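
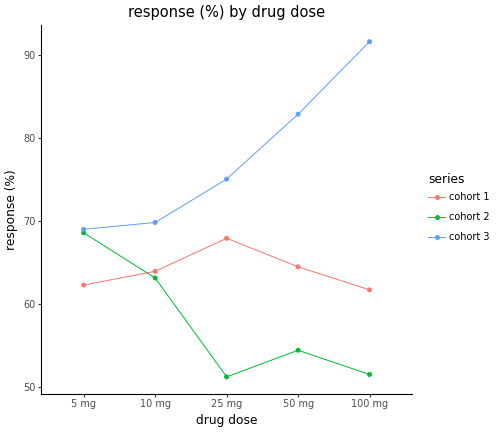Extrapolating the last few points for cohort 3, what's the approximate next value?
≈ 97.5

Last three: 75, 85, 90 → slope ≈ 7.5/step → next ≈ 97.5.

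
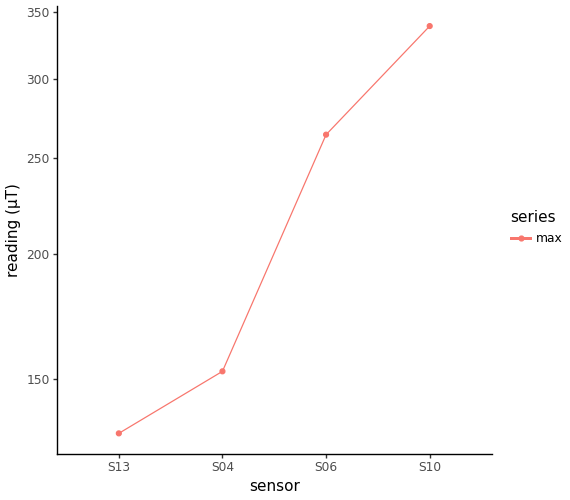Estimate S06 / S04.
S06 ≈ 260, S04 ≈ 160; 260/160 ≈ 1.62.

≈ 1.62×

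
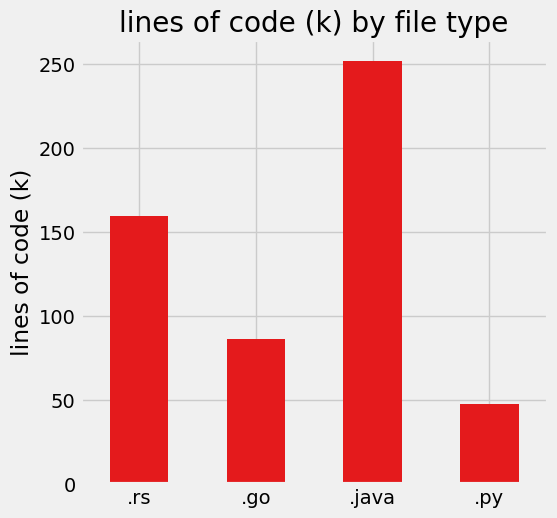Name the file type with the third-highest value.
.go

Top 4: .java ≈ 250, .rs ≈ 150, .go ≈ 75, .py ≈ 50.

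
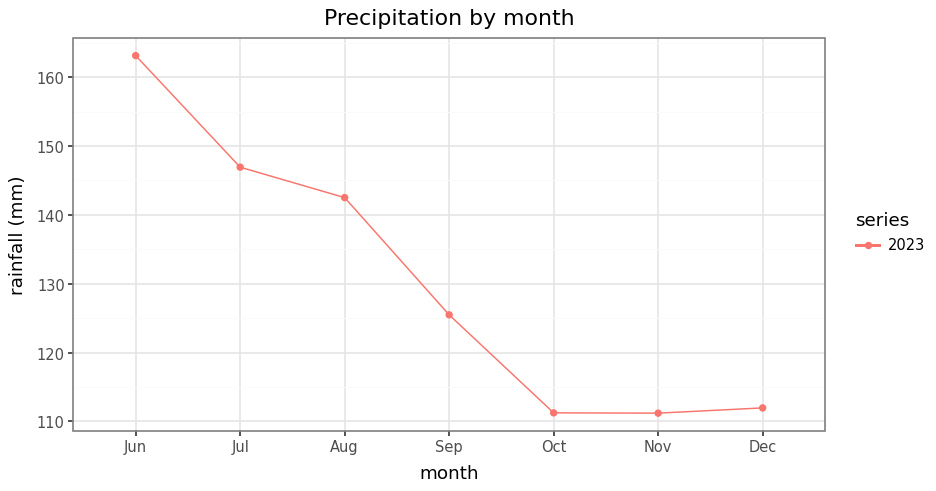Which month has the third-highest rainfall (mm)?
Top 4: Jun ≈ 165, Jul ≈ 145, Aug ≈ 140, Sep ≈ 125.

Aug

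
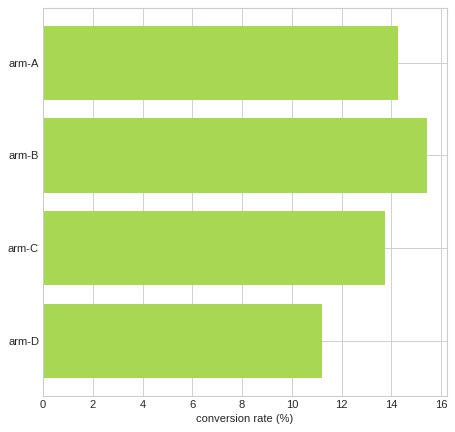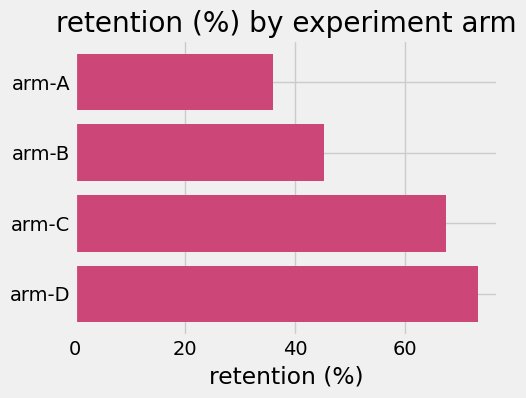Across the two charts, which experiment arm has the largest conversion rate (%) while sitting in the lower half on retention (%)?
Chart 2 median retention (%) ≈ 60; below-median experiment arms: arm-A, arm-B. Among those, arm-B has the highest conversion rate (%) (≈ 16).

arm-B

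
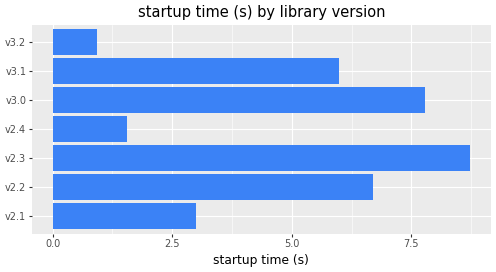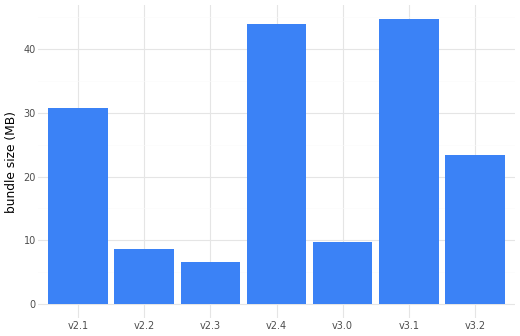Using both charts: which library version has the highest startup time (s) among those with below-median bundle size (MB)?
Chart 2 median bundle size (MB) ≈ 25; below-median library versions: v2.2, v2.3, v3.0. Among those, v2.3 has the highest startup time (s) (≈ 9).

v2.3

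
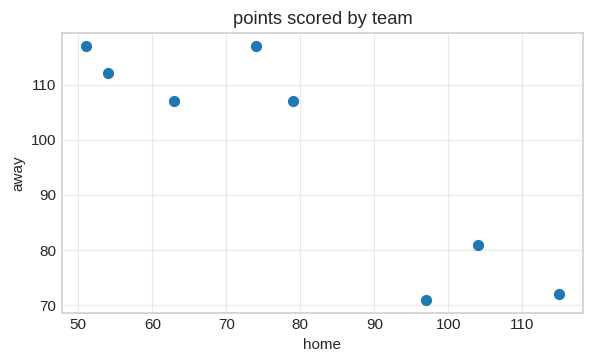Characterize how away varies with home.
Points are negatively correlated; strong (|r| ≈ 0.9).

negative, strong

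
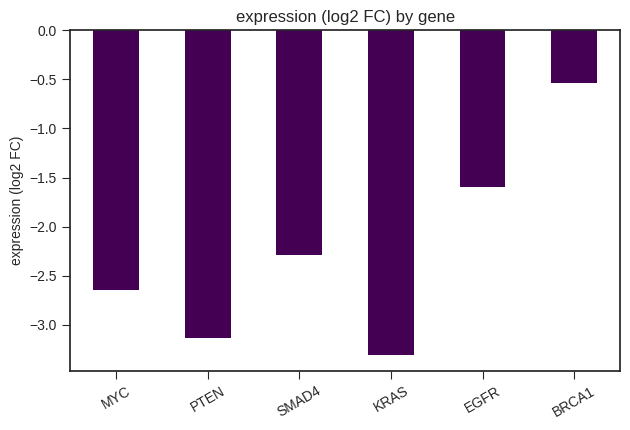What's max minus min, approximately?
Max BRCA1 ≈ -0.5, min KRAS ≈ -3.5; range ≈ 3.0.

≈ 3.0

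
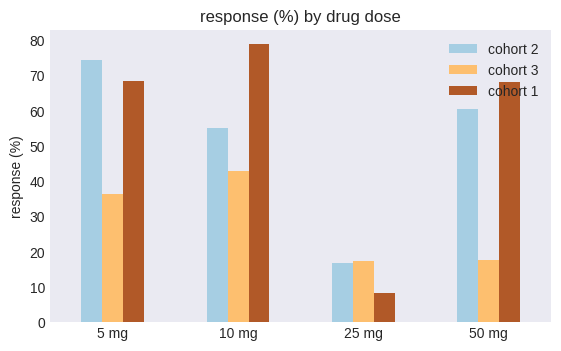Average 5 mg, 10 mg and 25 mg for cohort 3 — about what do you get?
(40 + 40 + 20) / 3 ≈ 33.

≈ 33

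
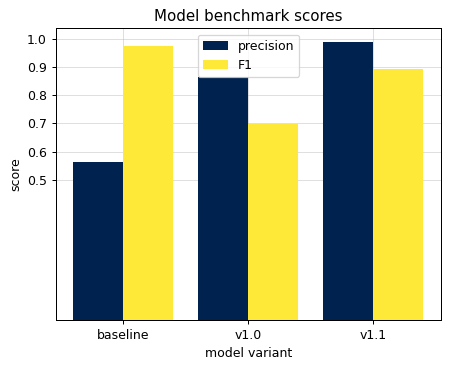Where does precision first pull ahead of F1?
baseline: precision ≈ 0.6 vs F1 ≈ 1.0 (not yet); v1.0: precision ≈ 0.9 vs F1 ≈ 0.7 (first crossover).

v1.0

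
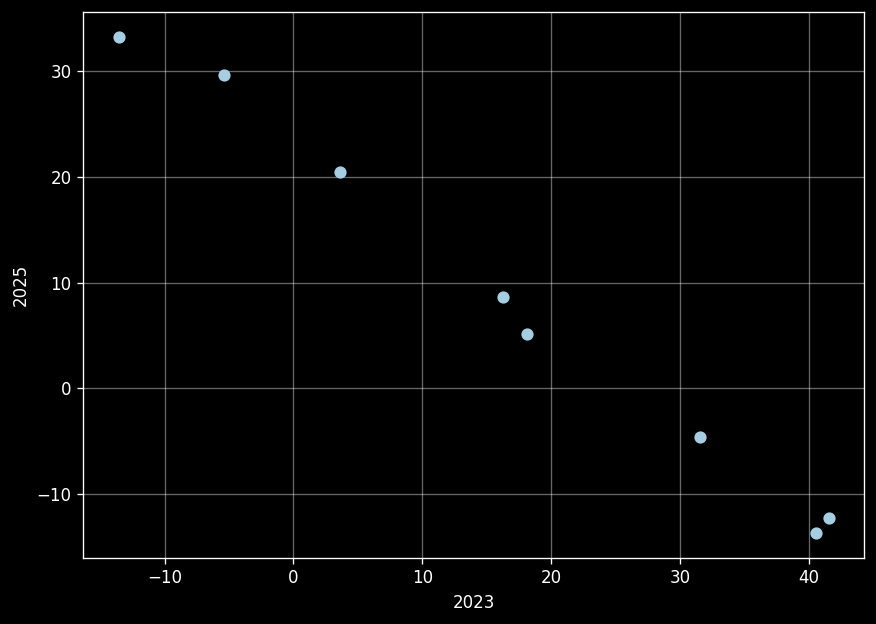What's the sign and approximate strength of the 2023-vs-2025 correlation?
Points are negatively correlated; strong (|r| ≈ 1.0).

negative, strong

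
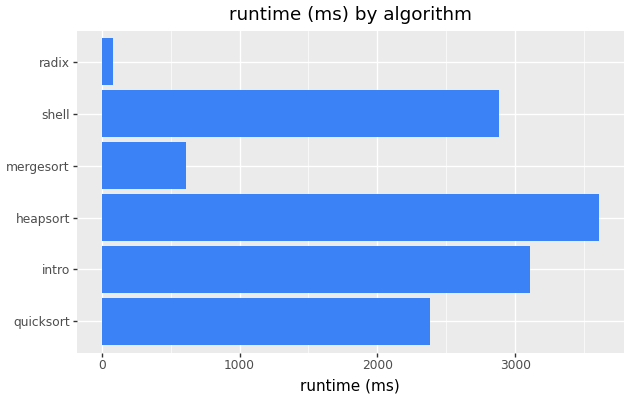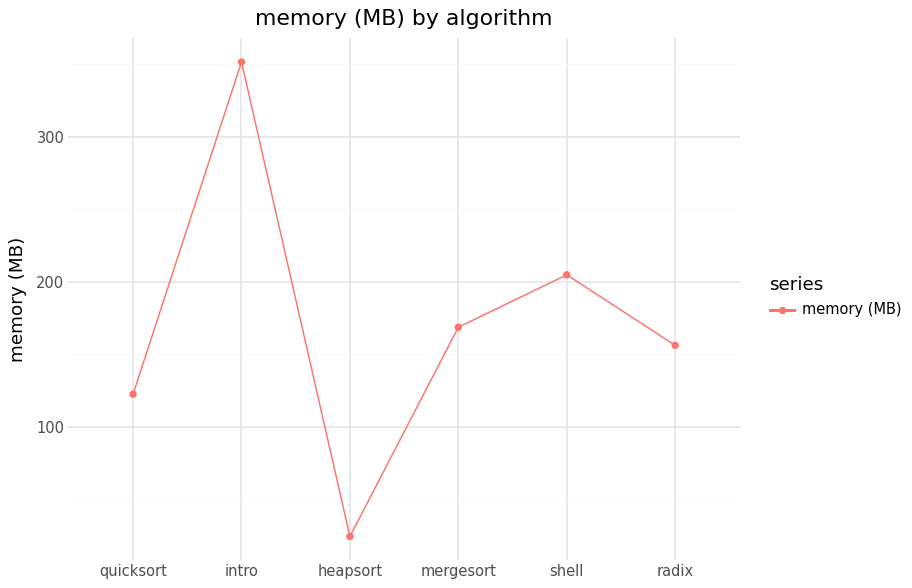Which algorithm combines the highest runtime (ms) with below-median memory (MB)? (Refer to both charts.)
Chart 2 median memory (MB) ≈ 150; below-median algorithms: quicksort, heapsort, radix. Among those, heapsort has the highest runtime (ms) (≈ 3500).

heapsort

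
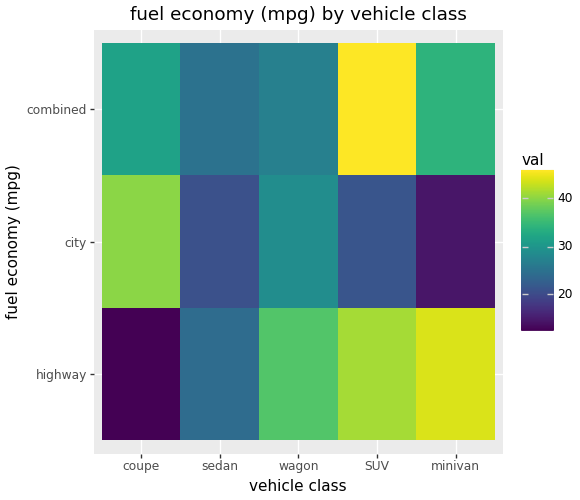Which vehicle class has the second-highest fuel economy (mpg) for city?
Top 3 for city: coupe ≈ 40, wagon ≈ 30, SUV ≈ 20.

wagon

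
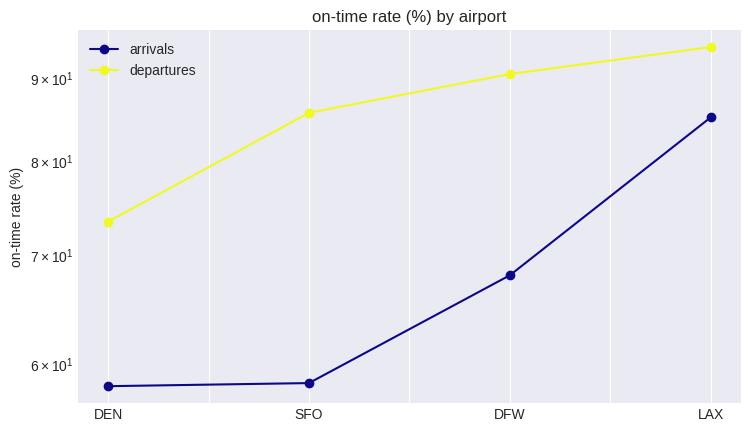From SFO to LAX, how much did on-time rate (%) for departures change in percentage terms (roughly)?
≈ +11.8%

SFO ≈ 85, LAX ≈ 95; (95 − 85) / 85 ≈ +11.8%.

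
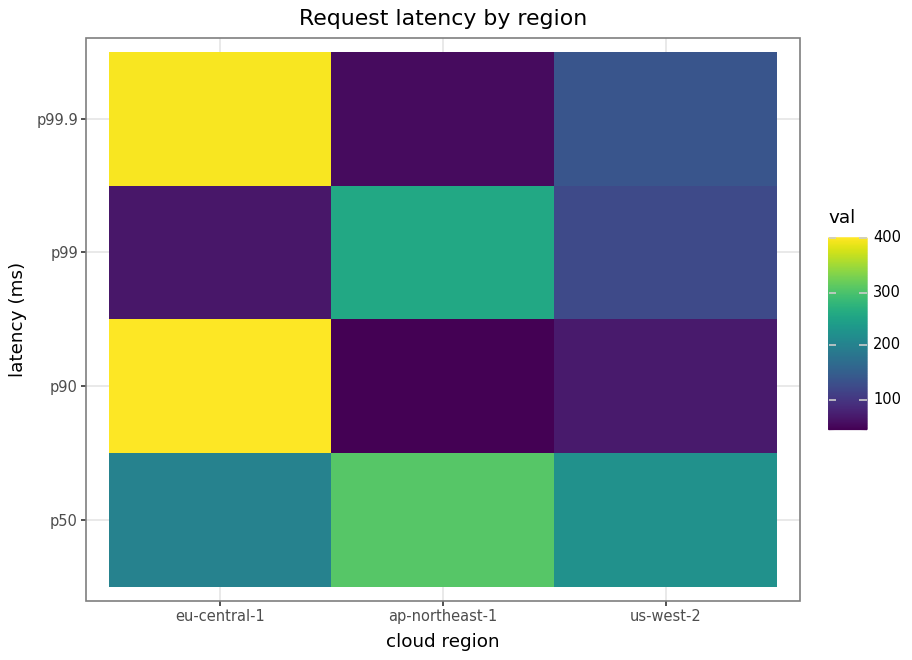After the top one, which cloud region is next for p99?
Top 3 for p99: ap-northeast-1 ≈ 250, us-west-2 ≈ 100, eu-central-1 ≈ 50.

us-west-2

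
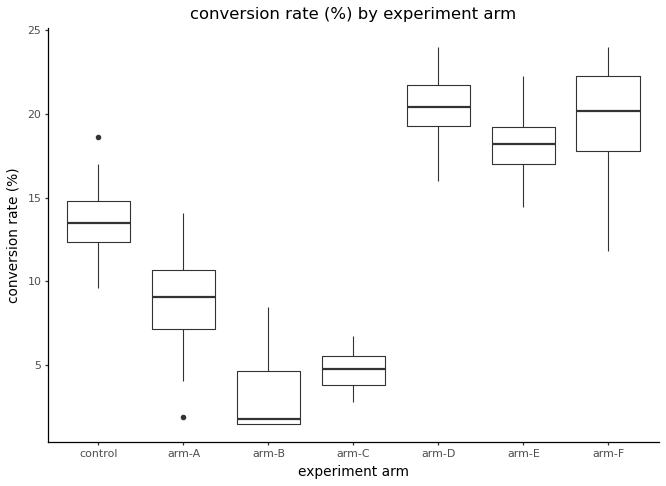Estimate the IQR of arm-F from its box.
≈ 4

Q3 ≈ 22, Q1 ≈ 18; IQR ≈ 4.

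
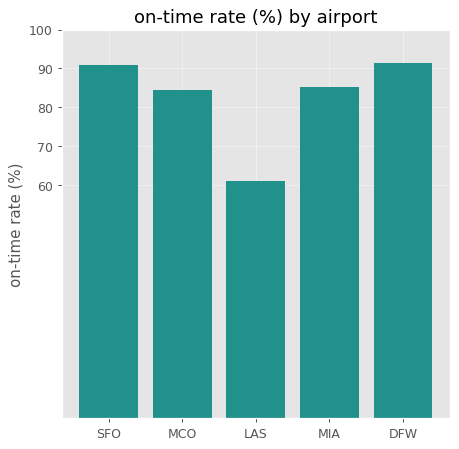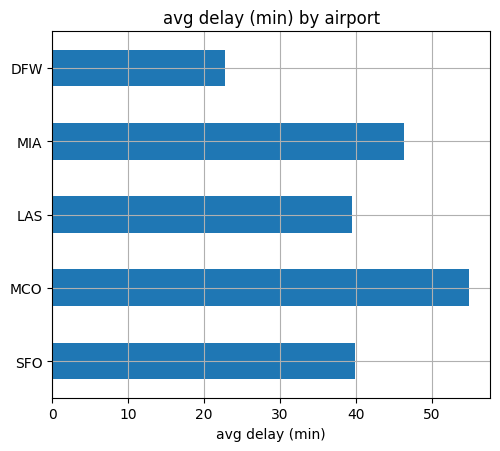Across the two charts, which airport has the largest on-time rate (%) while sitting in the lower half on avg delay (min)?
Chart 2 median avg delay (min) ≈ 40; below-median airports: LAS, DFW. Among those, DFW has the highest on-time rate (%) (≈ 90).

DFW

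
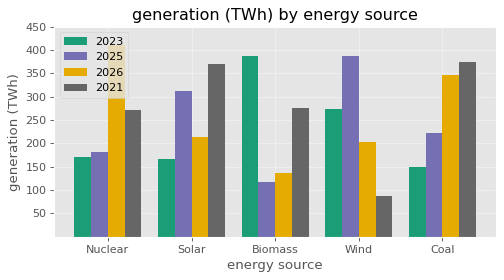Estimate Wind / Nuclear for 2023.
≈ 1.67×

Wind ≈ 250, Nuclear ≈ 150; 250/150 ≈ 1.67.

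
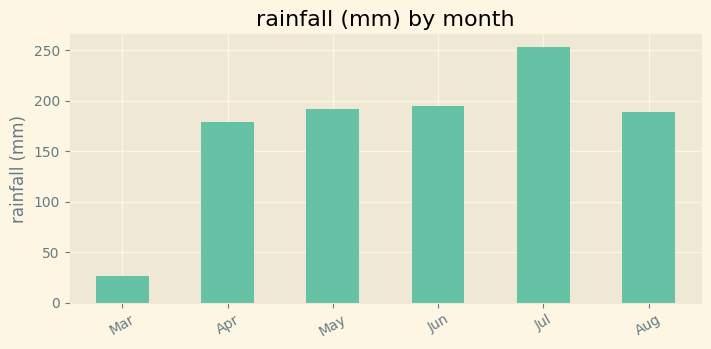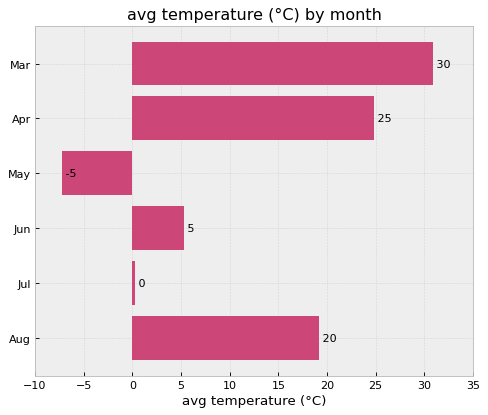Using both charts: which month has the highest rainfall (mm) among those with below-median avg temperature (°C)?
Jul

Chart 2 median avg temperature (°C) ≈ 10; below-median months: May, Jun, Jul. Among those, Jul has the highest rainfall (mm) (≈ 250).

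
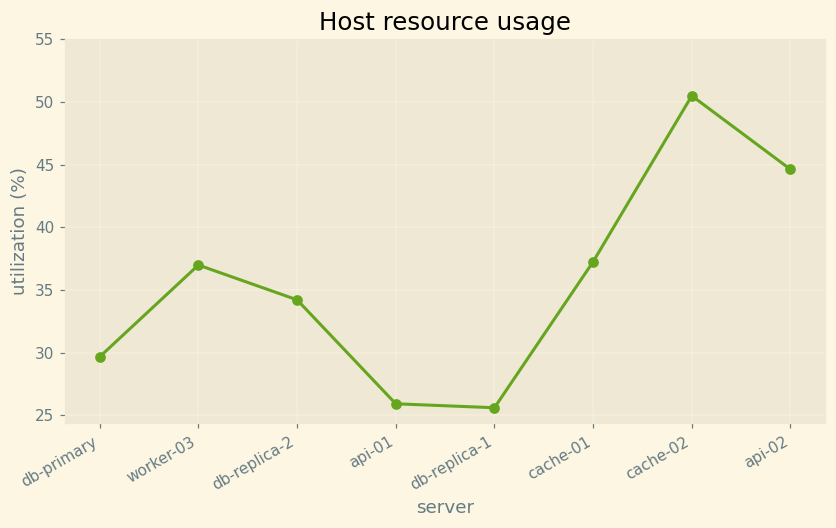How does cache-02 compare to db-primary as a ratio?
cache-02 ≈ 50, db-primary ≈ 30; 50/30 ≈ 1.67.

≈ 1.67×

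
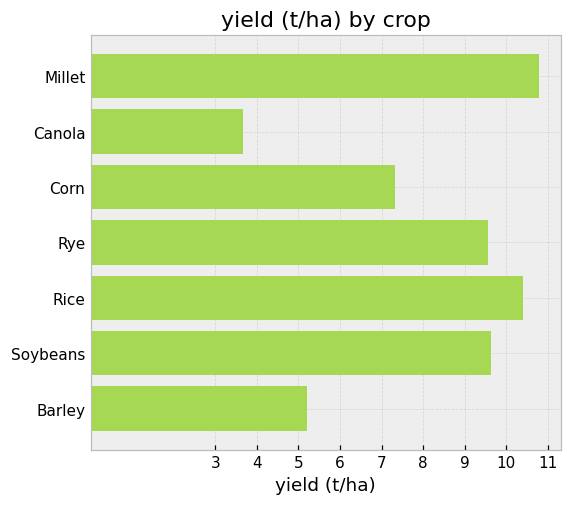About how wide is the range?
Max Millet ≈ 11, min Canola ≈ 4; range ≈ 7.

≈ 7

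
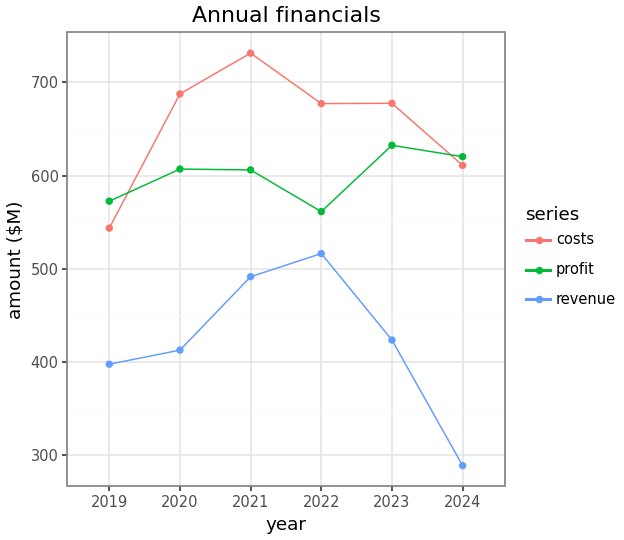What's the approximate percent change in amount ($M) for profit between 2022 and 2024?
2022 ≈ 550, 2024 ≈ 600; (600 − 550) / 550 ≈ +9.1%.

≈ +9.1%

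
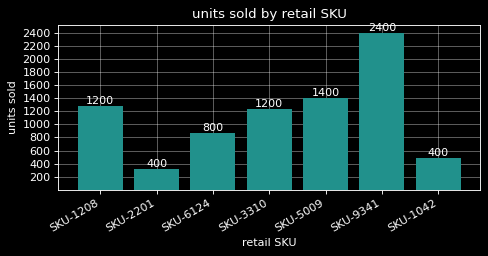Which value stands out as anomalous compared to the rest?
SKU-9341 ≈ 2400; the rest sit between ≈ 400 and ≈ 1400.

SKU-9341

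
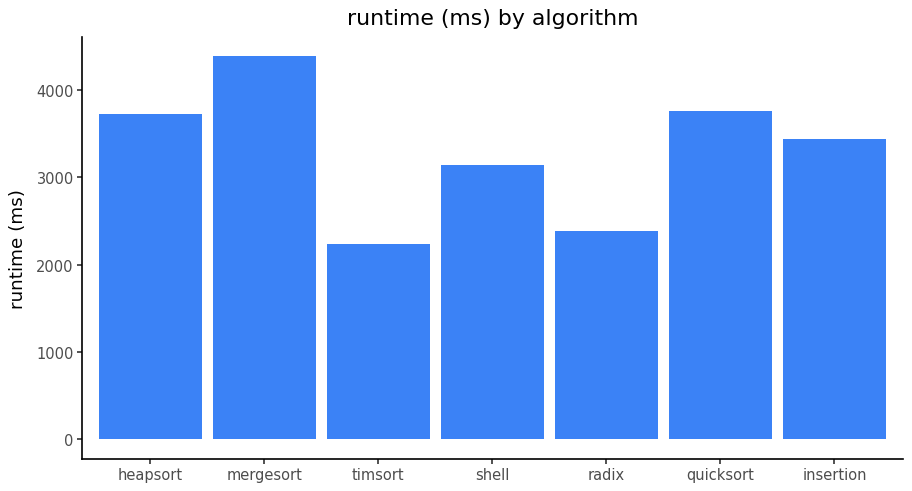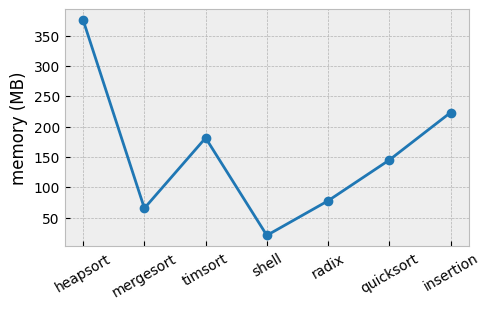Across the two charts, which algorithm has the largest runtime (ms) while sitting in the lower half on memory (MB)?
mergesort

Chart 2 median memory (MB) ≈ 150; below-median algorithms: mergesort, shell, radix. Among those, mergesort has the highest runtime (ms) (≈ 4500).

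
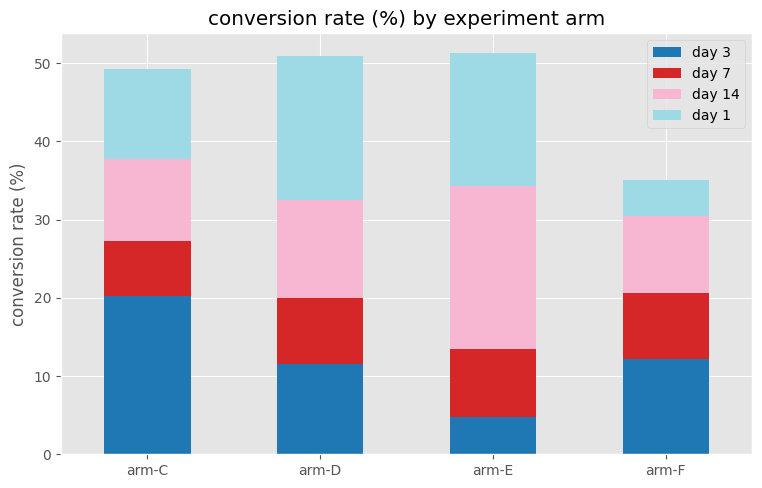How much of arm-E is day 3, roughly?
day 3 top ≈ 5, bottom ≈ 0; segment ≈ 5.

≈ 5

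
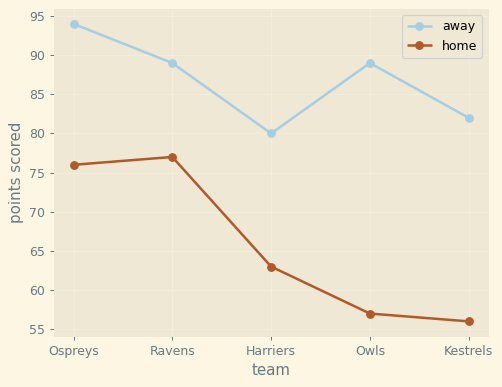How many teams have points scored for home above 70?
Above 70: Ospreys, Ravens.

2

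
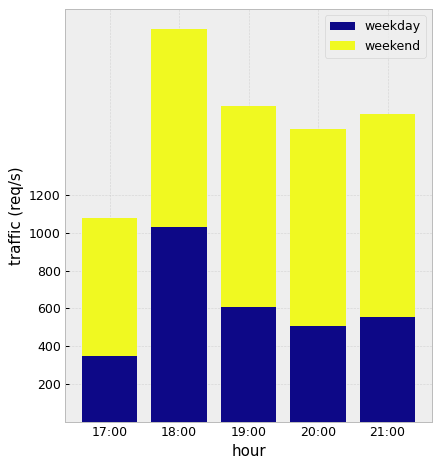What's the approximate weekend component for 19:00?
weekend top ≈ 1600, bottom ≈ 600; segment ≈ 1000.

≈ 1000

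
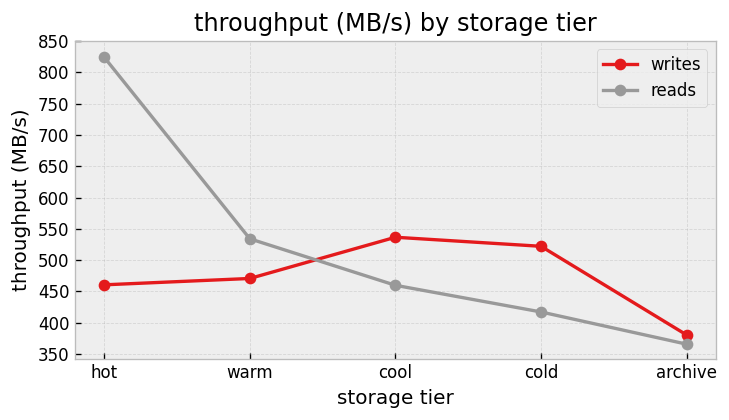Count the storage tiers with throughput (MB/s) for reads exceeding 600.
1

Above 600: hot.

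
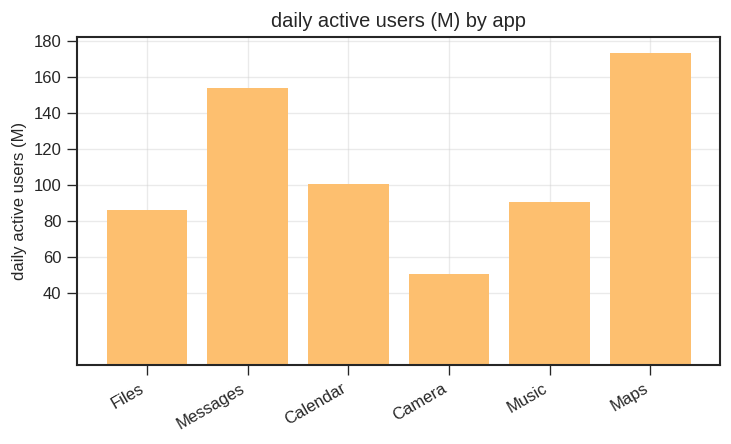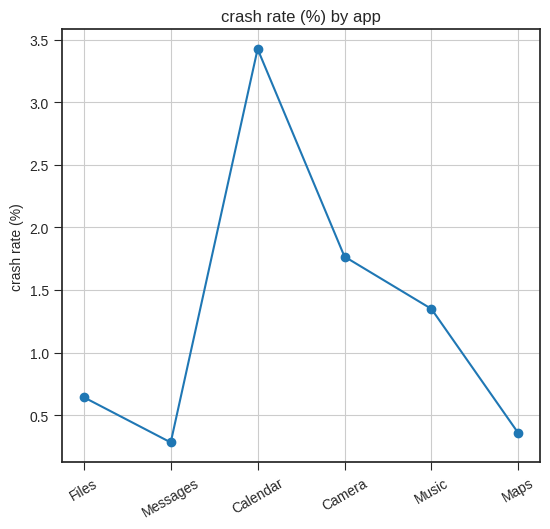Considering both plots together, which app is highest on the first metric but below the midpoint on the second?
Maps

Chart 2 median crash rate (%) ≈ 1; below-median apps: Files, Messages, Maps. Among those, Maps has the highest daily active users (M) (≈ 180).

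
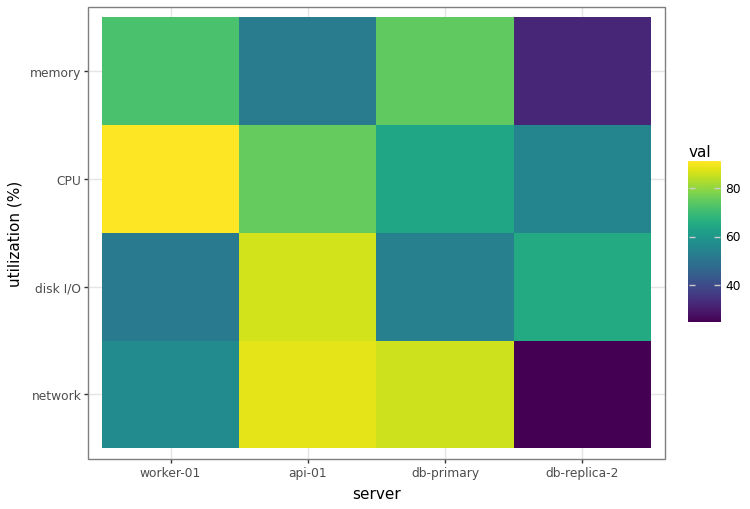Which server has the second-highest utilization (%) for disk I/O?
db-replica-2

Top 3 for disk I/O: api-01 ≈ 90, db-replica-2 ≈ 70, db-primary ≈ 50.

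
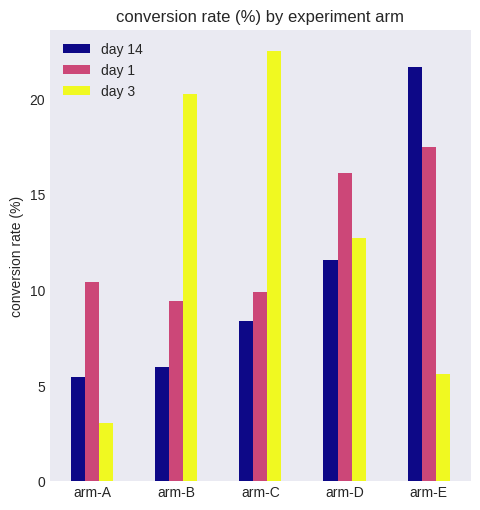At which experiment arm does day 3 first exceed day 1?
arm-B

arm-A: day 3 ≈ 4 vs day 1 ≈ 10 (not yet); arm-B: day 3 ≈ 20 vs day 1 ≈ 10 (first crossover).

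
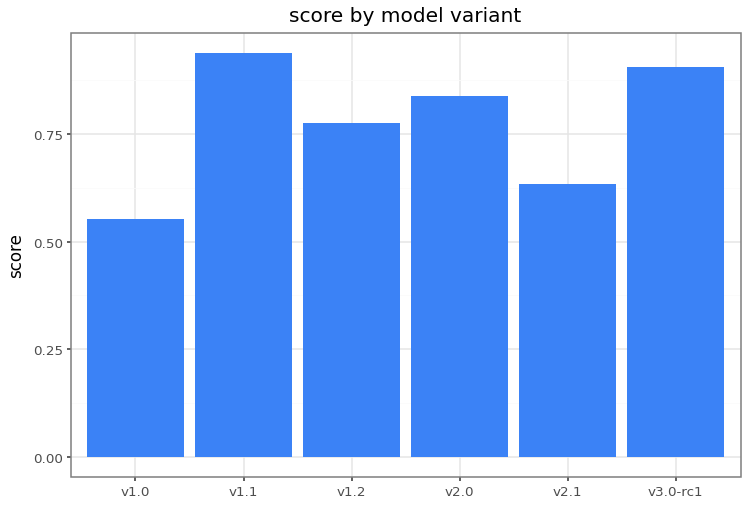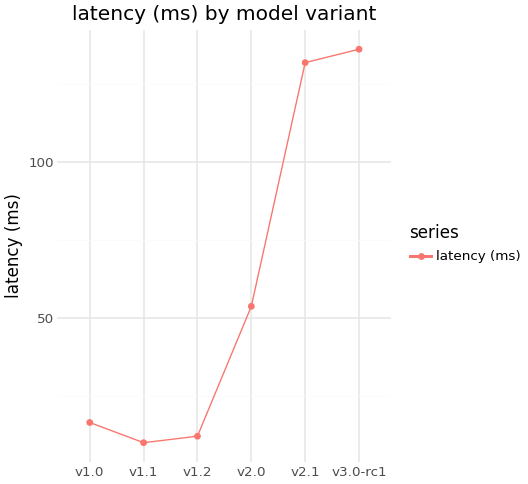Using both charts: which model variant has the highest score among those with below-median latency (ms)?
Chart 2 median latency (ms) ≈ 40; below-median model variants: v1.0, v1.1, v1.2. Among those, v1.1 has the highest score (≈ 0.9).

v1.1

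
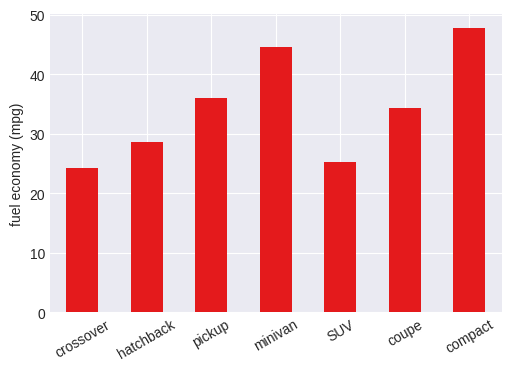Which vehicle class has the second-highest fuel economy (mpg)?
Top 3: compact ≈ 50, minivan ≈ 45, pickup ≈ 35.

minivan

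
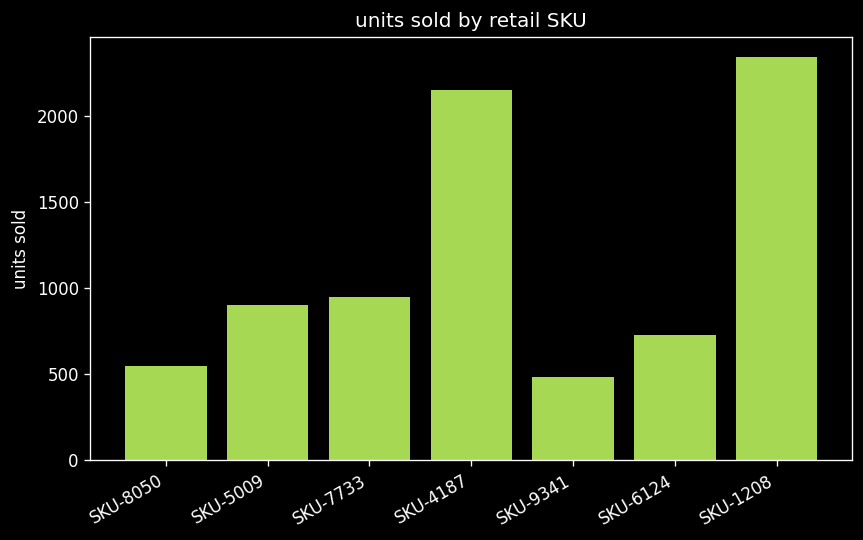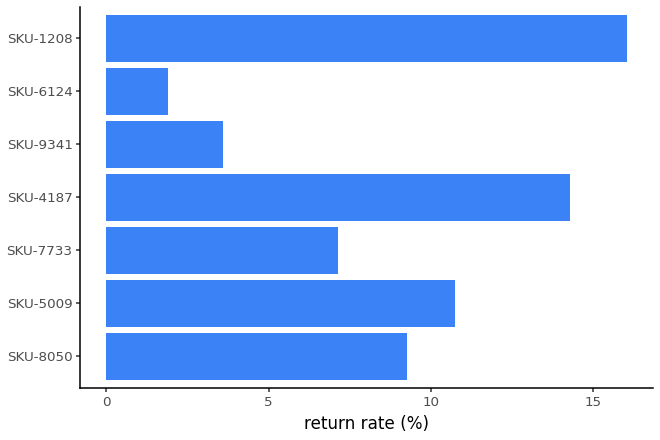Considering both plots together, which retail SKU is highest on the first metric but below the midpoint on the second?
Chart 2 median return rate (%) ≈ 10; below-median retail SKUs: SKU-7733, SKU-9341, SKU-6124. Among those, SKU-7733 has the highest units sold (≈ 1000).

SKU-7733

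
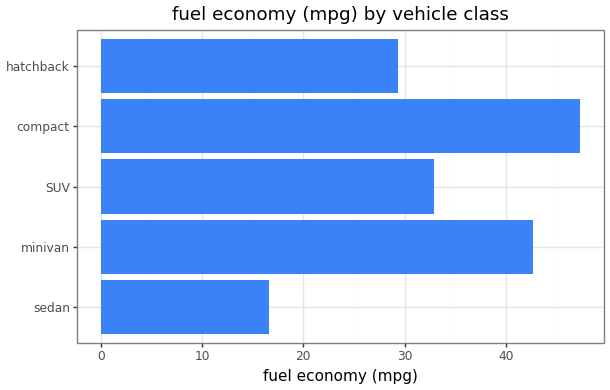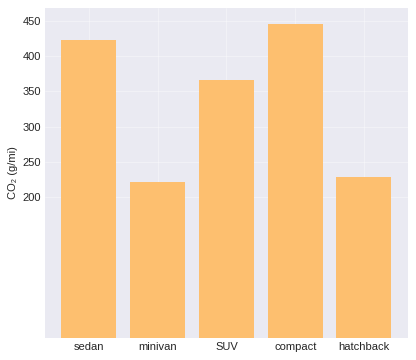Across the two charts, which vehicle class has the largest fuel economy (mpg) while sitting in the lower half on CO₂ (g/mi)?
minivan

Chart 2 median CO₂ (g/mi) ≈ 350; below-median vehicle classes: minivan, hatchback. Among those, minivan has the highest fuel economy (mpg) (≈ 45).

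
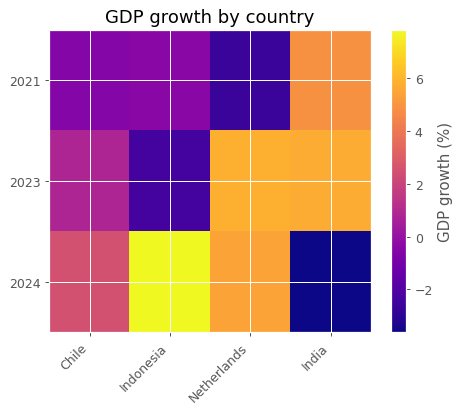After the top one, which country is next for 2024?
Netherlands

Top 3 for 2024: Indonesia ≈ 8, Netherlands ≈ 5, Chile ≈ 3.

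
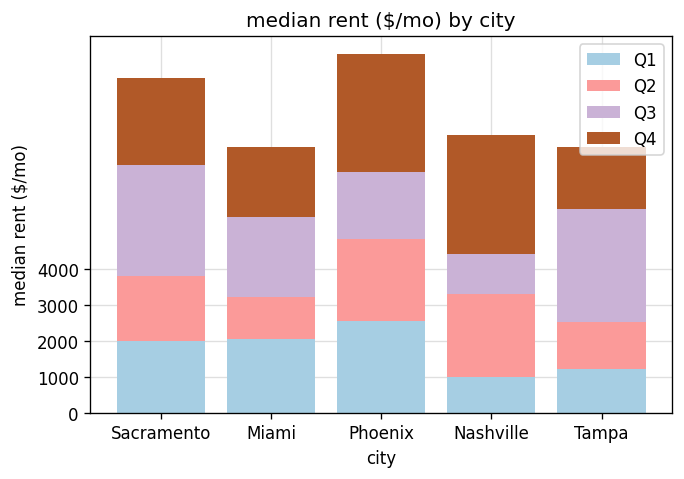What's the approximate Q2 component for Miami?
≈ 1000

Q2 top ≈ 3000, bottom ≈ 2000; segment ≈ 1000.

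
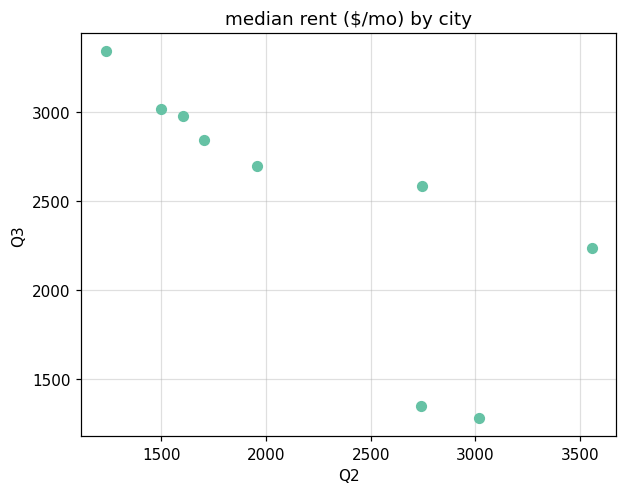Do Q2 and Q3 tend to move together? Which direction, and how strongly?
negative, strong

Points are negatively correlated; strong (|r| ≈ 0.8).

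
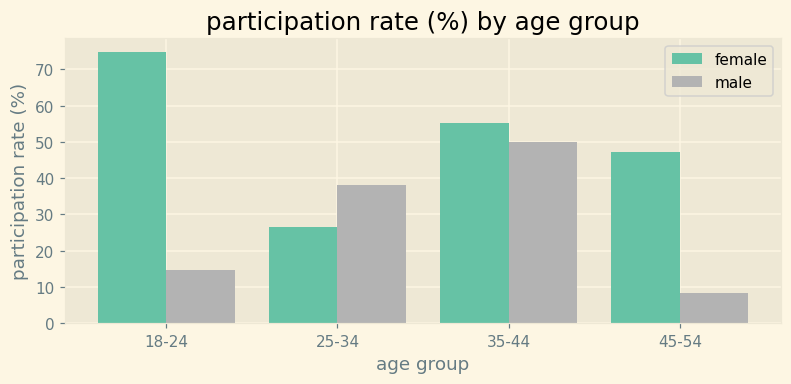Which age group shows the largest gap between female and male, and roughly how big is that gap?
18-24: female ≈ 70, male ≈ 10 → gap ≈ 60. Next-largest (45-54) is only ≈ 40.

18-24, ≈ 60 %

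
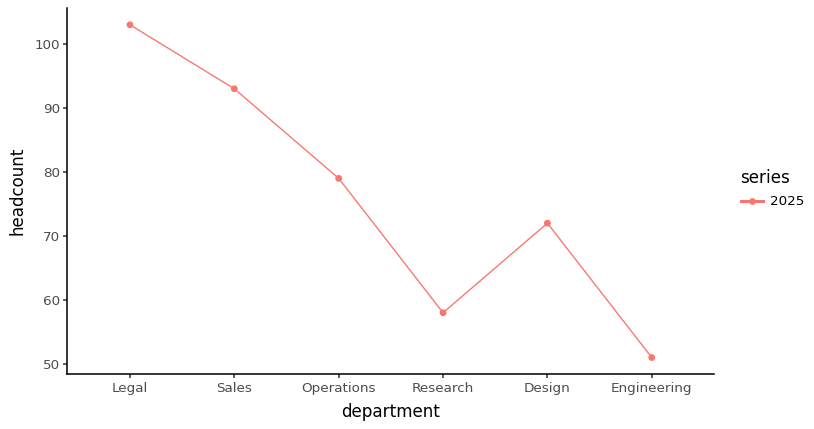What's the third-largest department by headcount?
Top 4: Legal ≈ 105, Sales ≈ 95, Operations ≈ 80, Design ≈ 70.

Operations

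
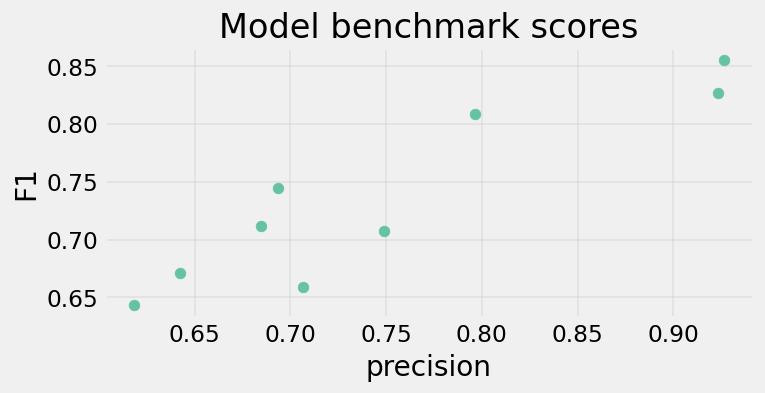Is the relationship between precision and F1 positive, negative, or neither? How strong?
Points are positively correlated; strong (|r| ≈ 0.9).

positive, strong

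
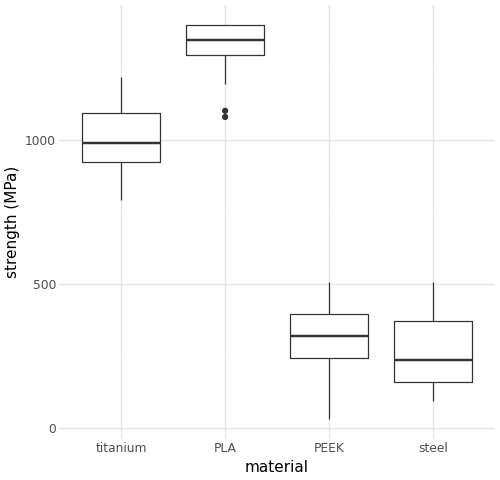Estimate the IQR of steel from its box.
≈ 200

Q3 ≈ 400, Q1 ≈ 200; IQR ≈ 200.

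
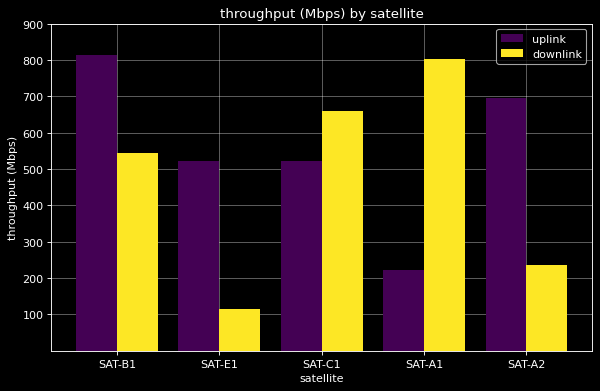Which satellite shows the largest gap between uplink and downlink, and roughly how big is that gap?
SAT-A1, ≈ 600 Mbps

SAT-A1: uplink ≈ 200, downlink ≈ 800 → gap ≈ 600. Next-largest (SAT-A2) is only ≈ 500.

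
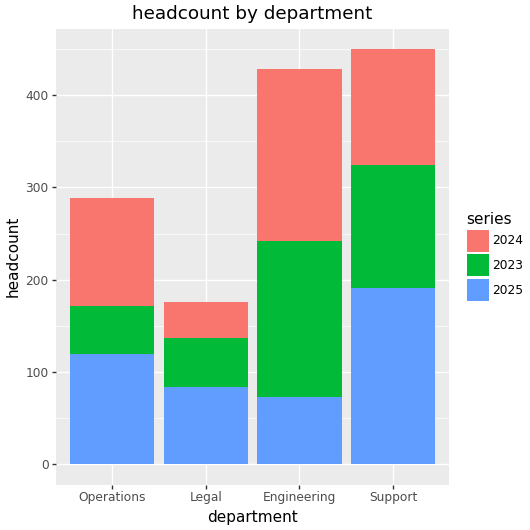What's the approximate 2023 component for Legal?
≈ 50

2023 top ≈ 150, bottom ≈ 100; segment ≈ 50.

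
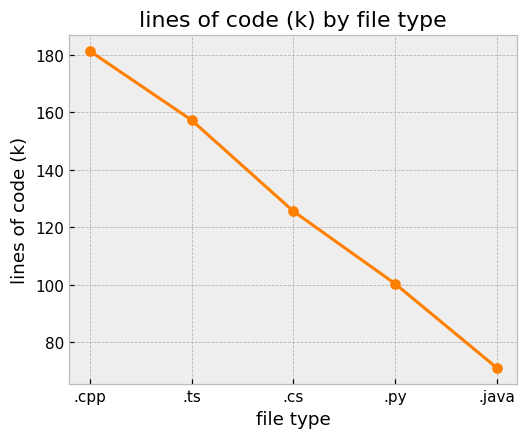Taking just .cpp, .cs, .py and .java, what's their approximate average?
(180 + 130 + 100 + 70) / 4 ≈ 120.

≈ 120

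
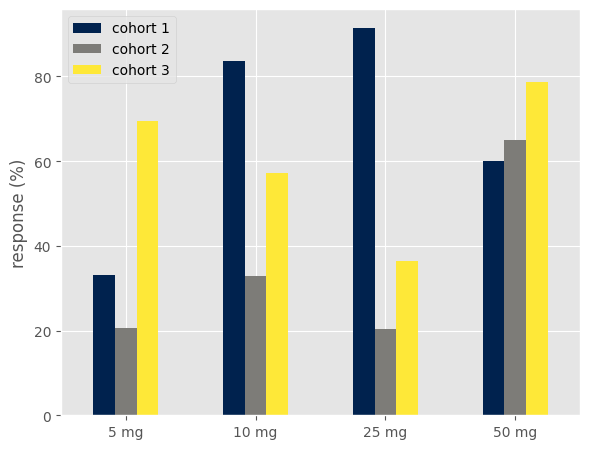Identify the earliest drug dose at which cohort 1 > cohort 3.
5 mg: cohort 1 ≈ 30 vs cohort 3 ≈ 70 (not yet); 10 mg: cohort 1 ≈ 80 vs cohort 3 ≈ 60 (first crossover).

10 mg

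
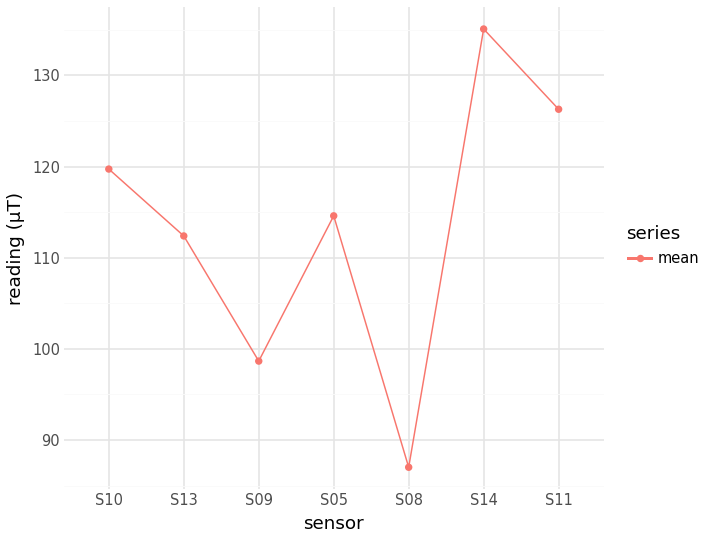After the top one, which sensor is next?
Top 3: S14 ≈ 135, S11 ≈ 125, S10 ≈ 120.

S11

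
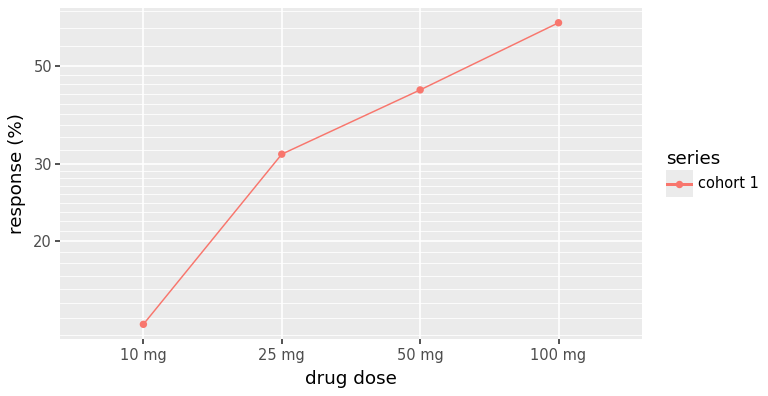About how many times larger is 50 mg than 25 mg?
50 mg ≈ 45, 25 mg ≈ 30; 45/30 ≈ 1.5.

≈ 1.5×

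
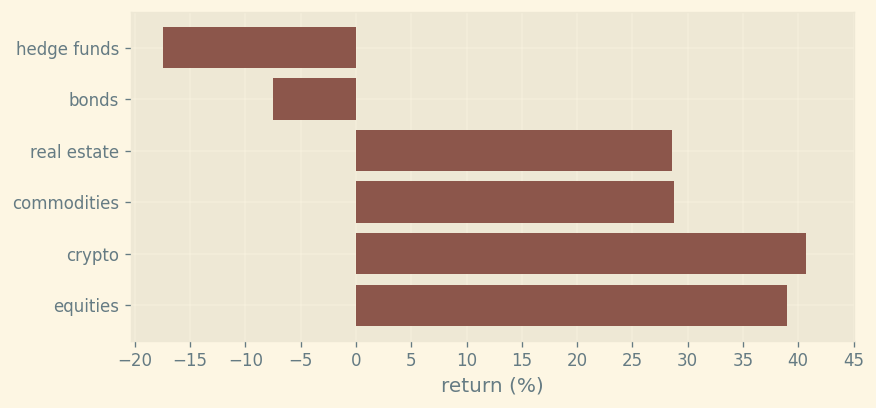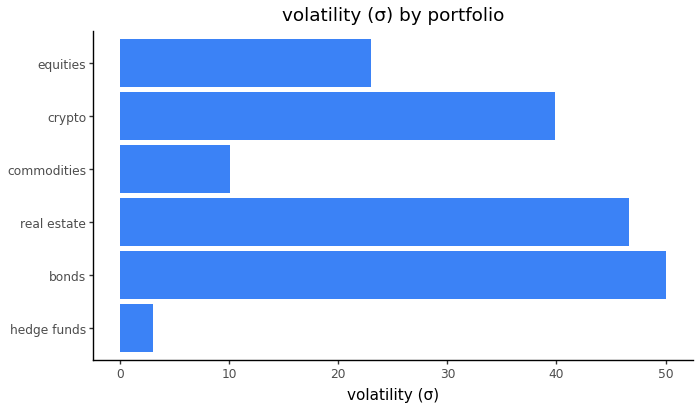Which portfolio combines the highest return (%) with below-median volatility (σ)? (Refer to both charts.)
Chart 2 median volatility (σ) ≈ 30; below-median portfolios: hedge funds, commodities, equities. Among those, equities has the highest return (%) (≈ 40).

equities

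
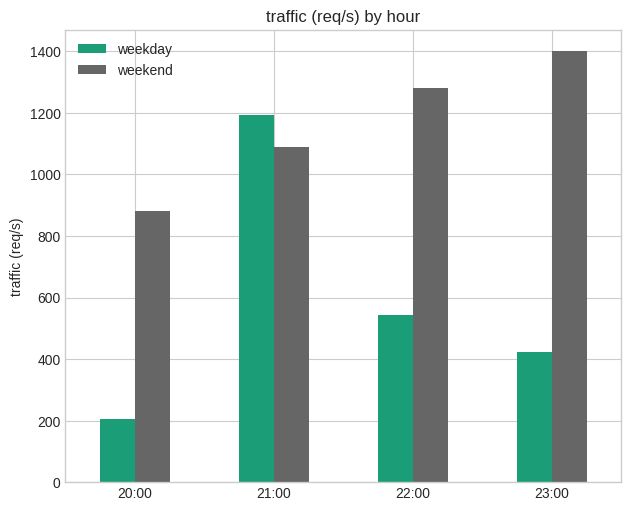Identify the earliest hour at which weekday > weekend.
21:00

20:00: weekday ≈ 200 vs weekend ≈ 800 (not yet); 21:00: weekday ≈ 1200 vs weekend ≈ 1000 (first crossover).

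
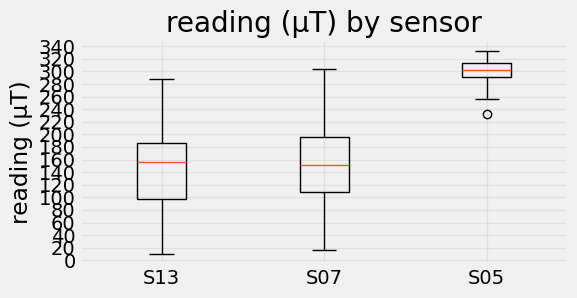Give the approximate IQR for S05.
≈ 20

Q3 ≈ 320, Q1 ≈ 300; IQR ≈ 20.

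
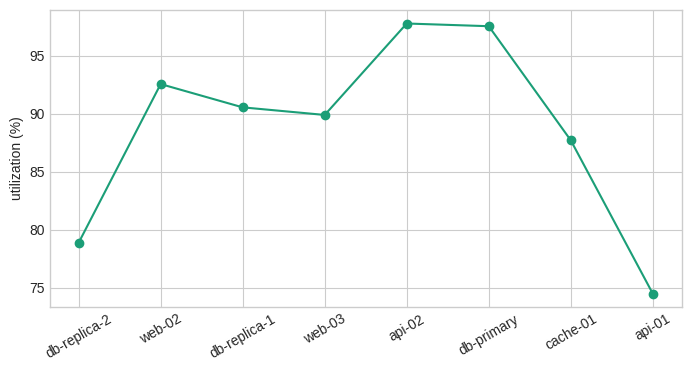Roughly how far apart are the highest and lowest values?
≈ 24

Max api-02 ≈ 98, min api-01 ≈ 74; range ≈ 24.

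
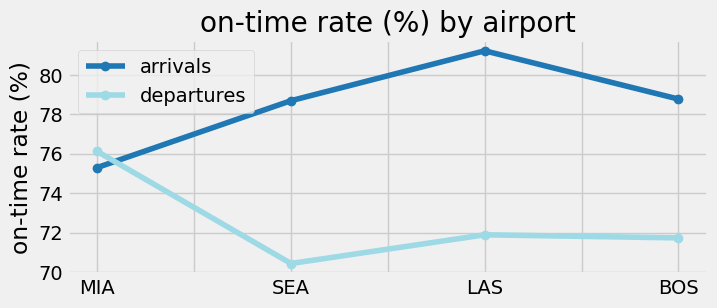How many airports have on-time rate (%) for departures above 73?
Above 73: MIA.

1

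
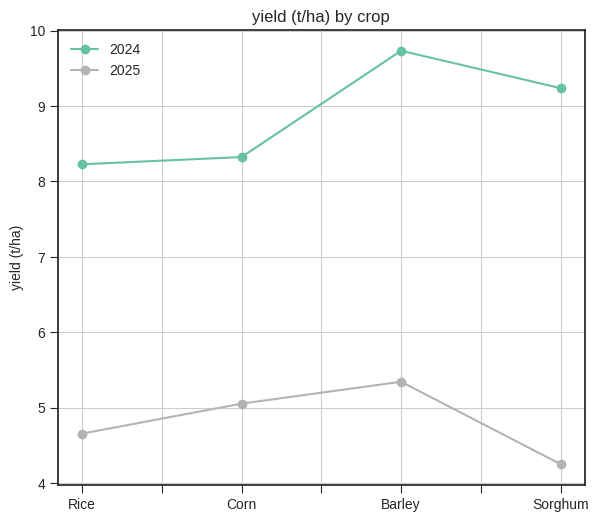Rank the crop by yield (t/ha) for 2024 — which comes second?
Top 3 for 2024: Barley ≈ 9.5, Sorghum ≈ 9.0, Corn ≈ 8.5.

Sorghum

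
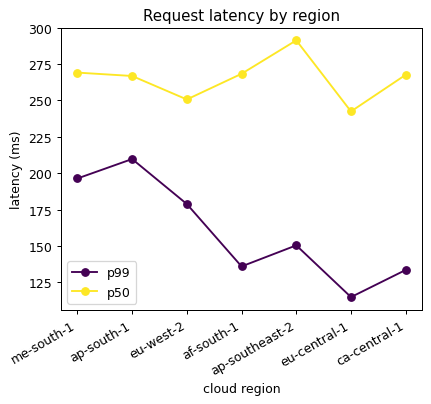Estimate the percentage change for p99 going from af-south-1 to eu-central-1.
af-south-1 ≈ 140, eu-central-1 ≈ 120; (120 − 140) / 140 ≈ -14.3%.

≈ -14.3%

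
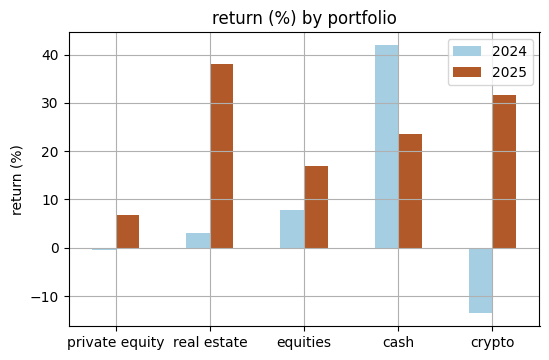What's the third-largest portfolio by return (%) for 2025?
cash

Top 4 for 2025: real estate ≈ 40, crypto ≈ 30, cash ≈ 25, equities ≈ 15.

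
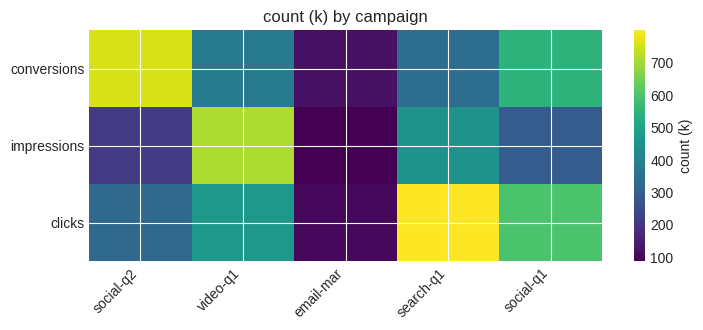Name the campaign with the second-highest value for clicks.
social-q1

Top 3 for clicks: search-q1 ≈ 800, social-q1 ≈ 600, video-q1 ≈ 500.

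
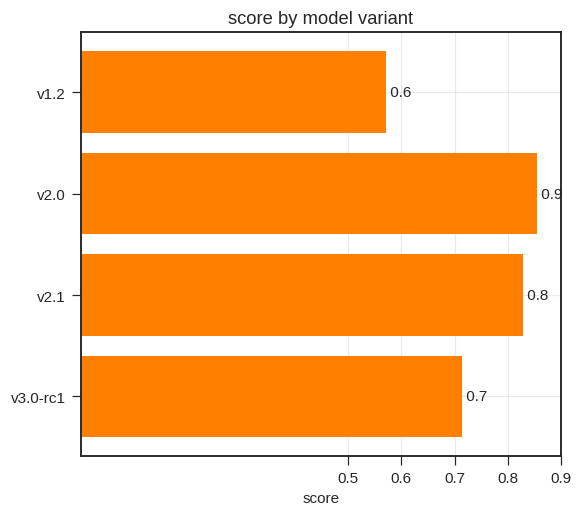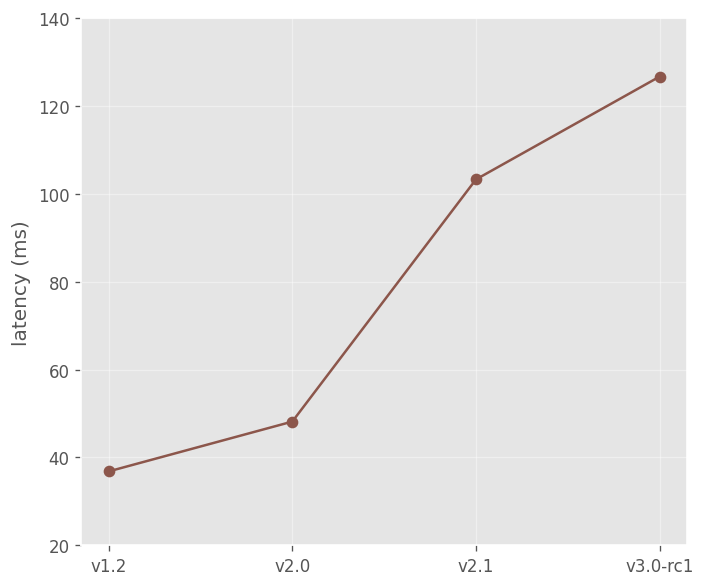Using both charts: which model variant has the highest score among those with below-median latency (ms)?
Chart 2 median latency (ms) ≈ 80; below-median model variants: v1.2, v2.0. Among those, v2.0 has the highest score (≈ 0.9).

v2.0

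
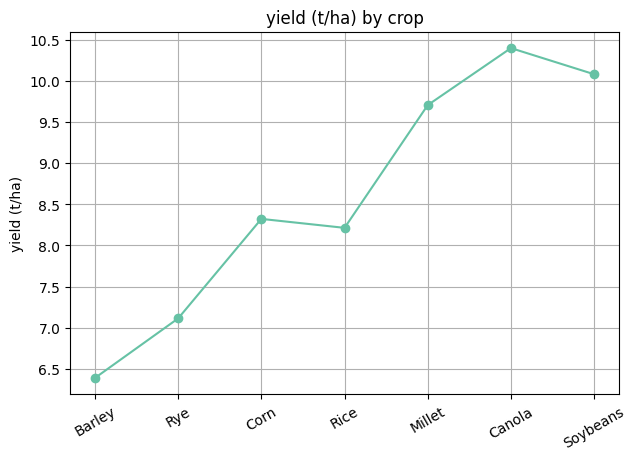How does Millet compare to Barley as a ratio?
Millet ≈ 9.5, Barley ≈ 6.5; 9.5/6.5 ≈ 1.46.

≈ 1.46×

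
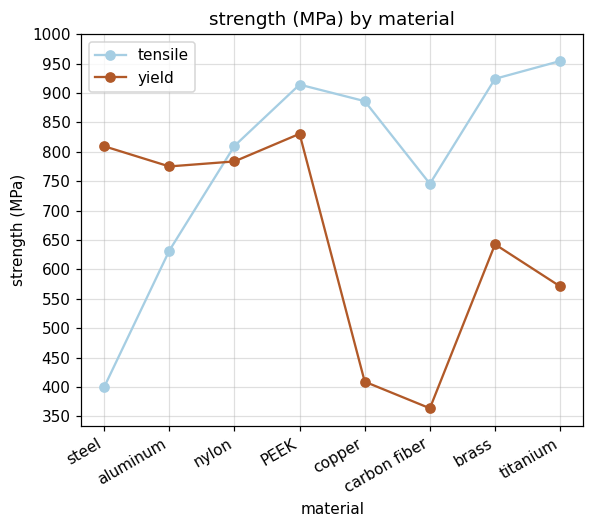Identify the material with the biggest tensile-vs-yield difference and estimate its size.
copper: tensile ≈ 900, yield ≈ 400 → gap ≈ 500. Next-largest (steel) is only ≈ 400.

copper, ≈ 500 MPa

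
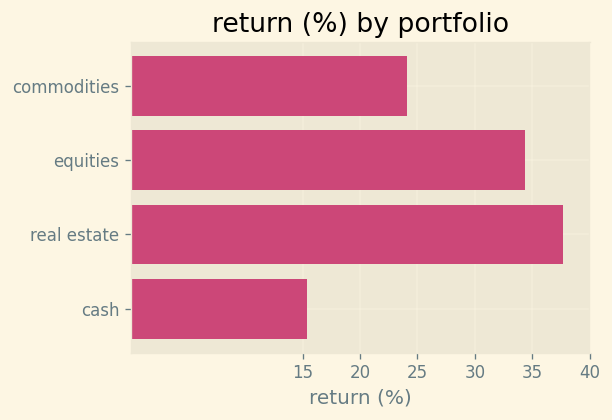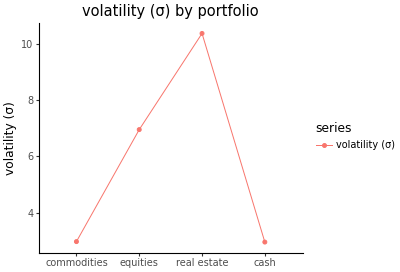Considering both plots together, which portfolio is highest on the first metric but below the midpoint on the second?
Chart 2 median volatility (σ) ≈ 5; below-median portfolios: commodities, cash. Among those, commodities has the highest return (%) (≈ 25).

commodities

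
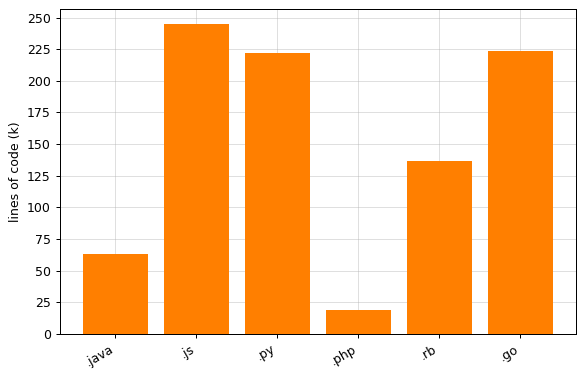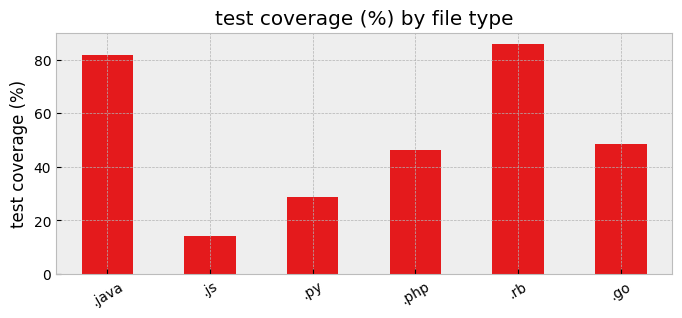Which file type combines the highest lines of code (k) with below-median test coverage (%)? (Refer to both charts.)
.js

Chart 2 median test coverage (%) ≈ 50; below-median file types: .js, .py, .php. Among those, .js has the highest lines of code (k) (≈ 250).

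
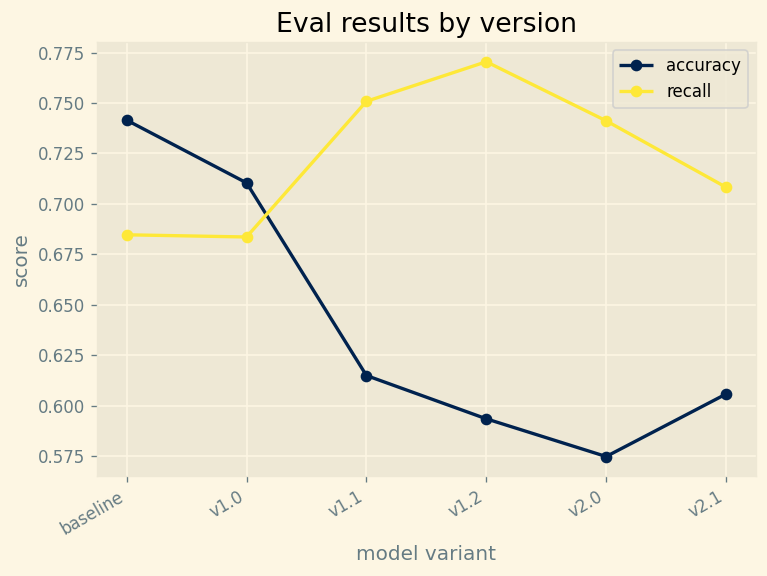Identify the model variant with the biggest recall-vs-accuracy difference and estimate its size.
v1.2, ≈ 0.18

v1.2: recall ≈ 0.78, accuracy ≈ 0.60 → gap ≈ 0.18. Next-largest (v2.0) is only ≈ 0.16.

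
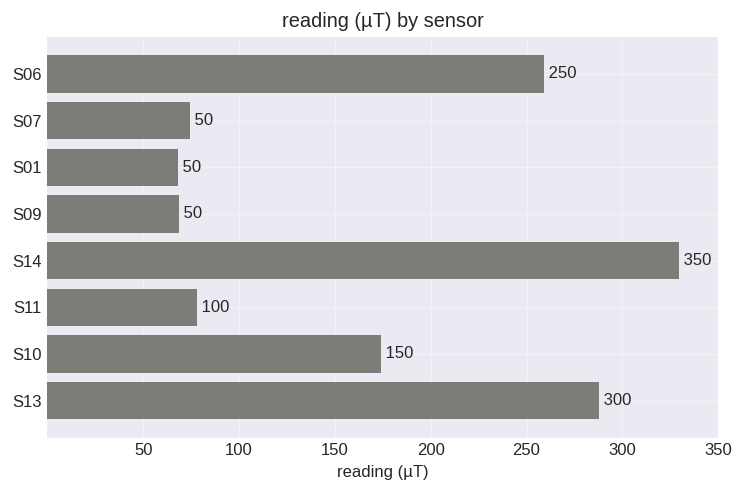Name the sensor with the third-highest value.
Top 4: S14 ≈ 350, S13 ≈ 300, S06 ≈ 250, S10 ≈ 150.

S06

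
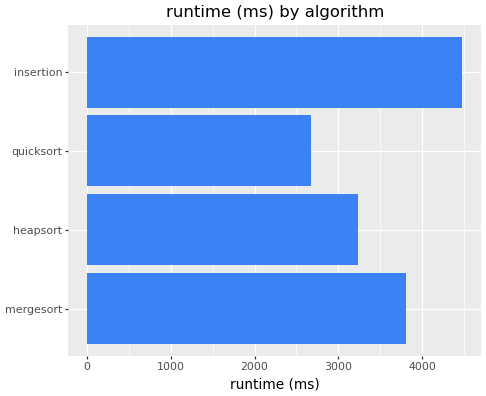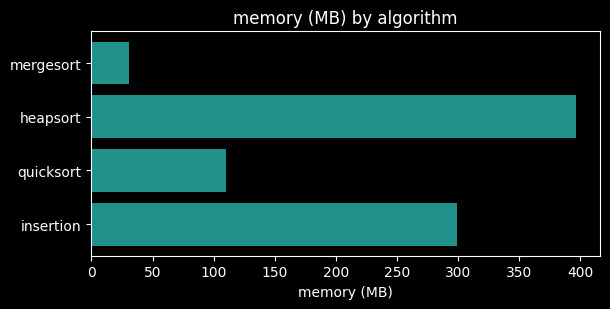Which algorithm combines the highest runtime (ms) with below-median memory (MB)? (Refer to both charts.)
Chart 2 median memory (MB) ≈ 200; below-median algorithms: mergesort, quicksort. Among those, mergesort has the highest runtime (ms) (≈ 4000).

mergesort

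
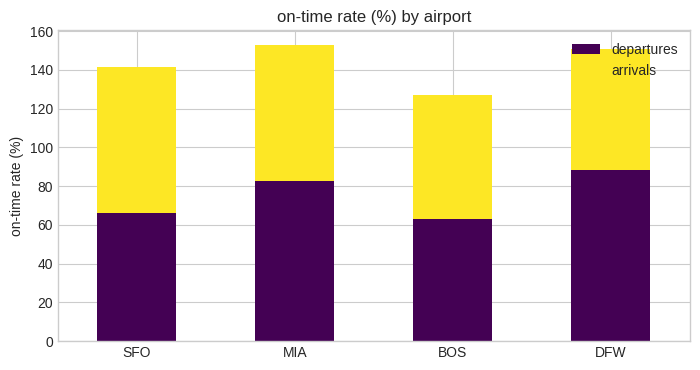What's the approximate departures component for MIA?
≈ 80

departures top ≈ 80, bottom ≈ 0; segment ≈ 80.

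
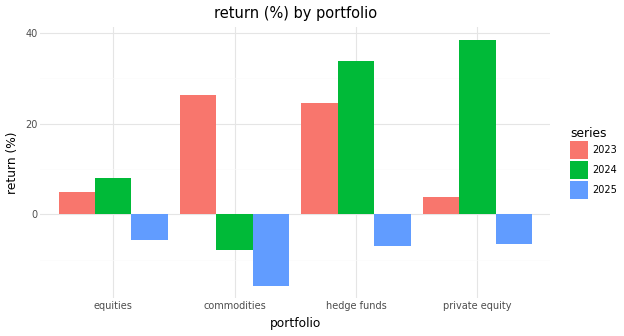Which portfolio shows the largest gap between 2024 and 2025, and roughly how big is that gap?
private equity: 2024 ≈ 40, 2025 ≈ -5 → gap ≈ 45. Next-largest (hedge funds) is only ≈ 40.

private equity, ≈ 45 %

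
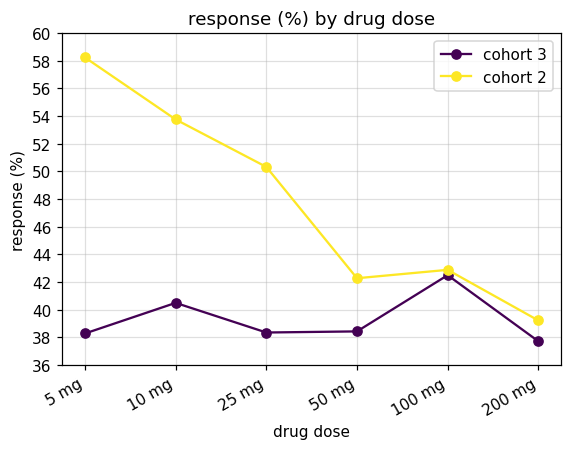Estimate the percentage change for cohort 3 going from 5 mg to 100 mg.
5 mg ≈ 38, 100 mg ≈ 42; (42 − 38) / 38 ≈ +10.5%.

≈ +10.5%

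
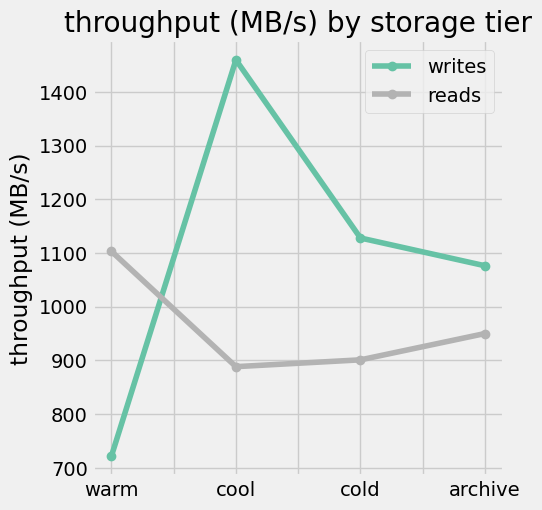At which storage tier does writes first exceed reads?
cool

warm: writes ≈ 700 vs reads ≈ 1100 (not yet); cool: writes ≈ 1500 vs reads ≈ 900 (first crossover).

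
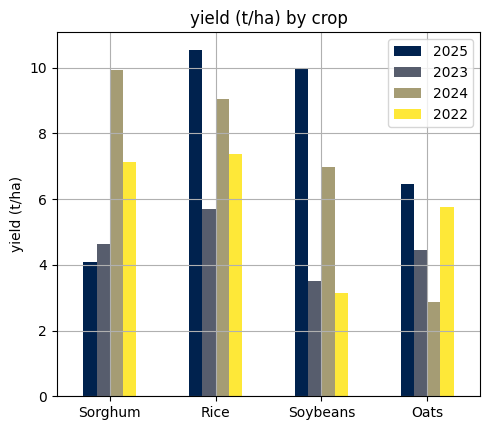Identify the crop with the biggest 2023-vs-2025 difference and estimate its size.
Soybeans, ≈ 7 t/ha

Soybeans: 2023 ≈ 3, 2025 ≈ 10 → gap ≈ 7. Next-largest (Rice) is only ≈ 5.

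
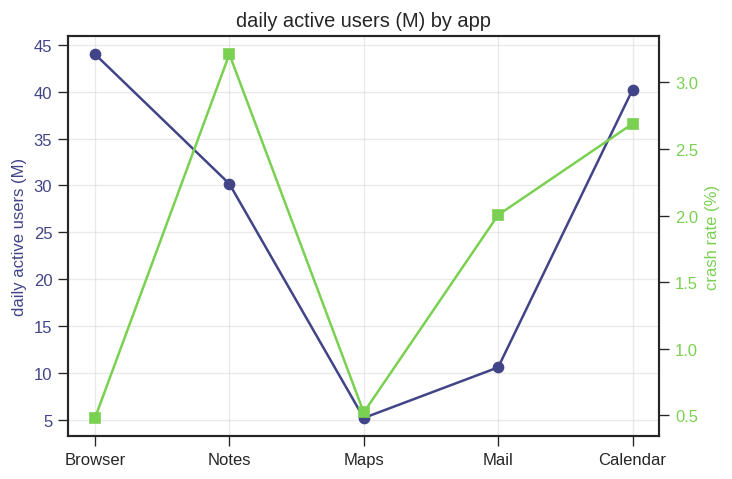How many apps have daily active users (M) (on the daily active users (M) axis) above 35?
2

Above 35: Browser, Calendar.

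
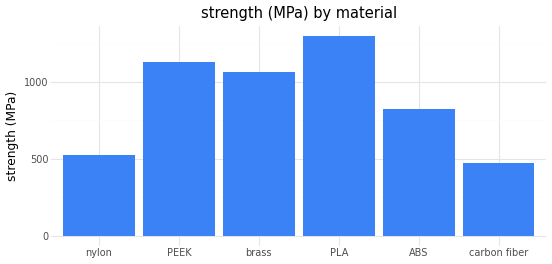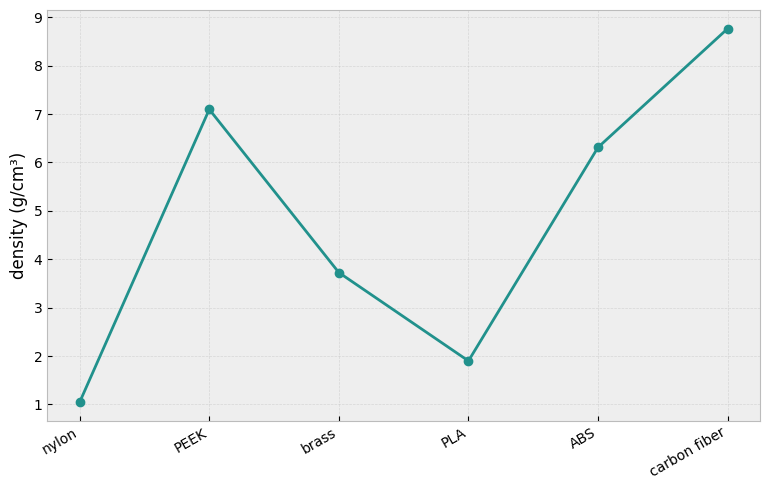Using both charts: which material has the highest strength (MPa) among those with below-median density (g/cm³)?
Chart 2 median density (g/cm³) ≈ 5; below-median materials: nylon, brass, PLA. Among those, PLA has the highest strength (MPa) (≈ 1200).

PLA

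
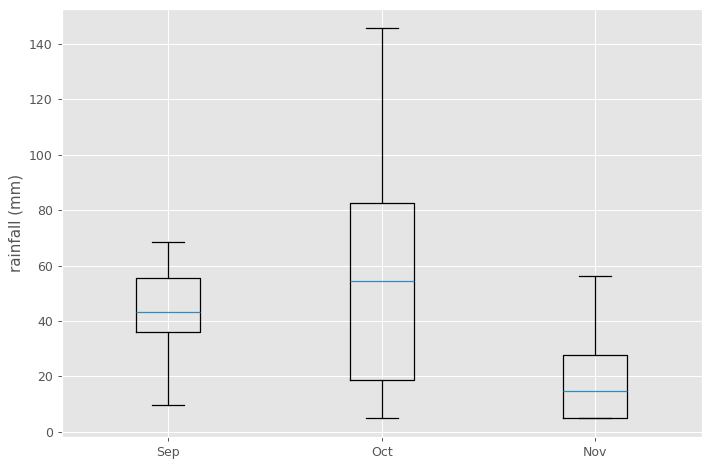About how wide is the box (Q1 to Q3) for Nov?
≈ 25

Q3 ≈ 30, Q1 ≈ 5; IQR ≈ 25.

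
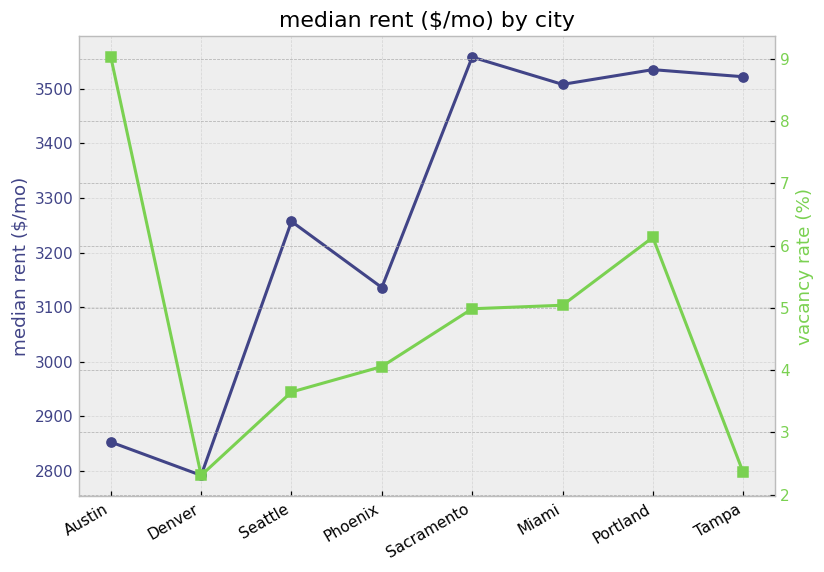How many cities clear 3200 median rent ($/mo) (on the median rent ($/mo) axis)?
5

Above 3200: Seattle, Sacramento, Miami, Portland, Tampa.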